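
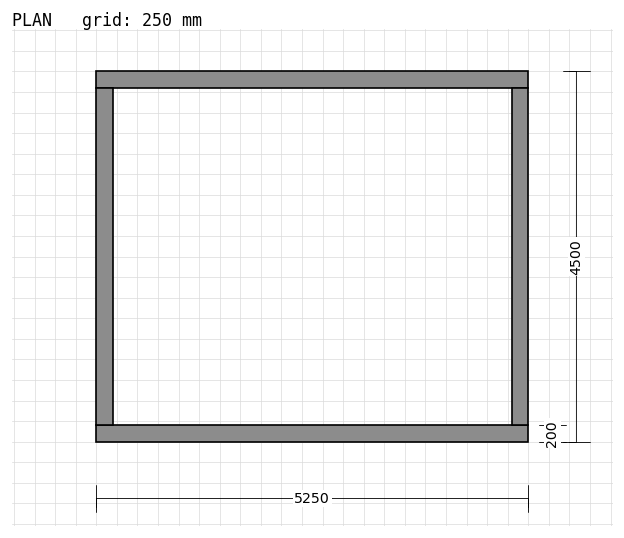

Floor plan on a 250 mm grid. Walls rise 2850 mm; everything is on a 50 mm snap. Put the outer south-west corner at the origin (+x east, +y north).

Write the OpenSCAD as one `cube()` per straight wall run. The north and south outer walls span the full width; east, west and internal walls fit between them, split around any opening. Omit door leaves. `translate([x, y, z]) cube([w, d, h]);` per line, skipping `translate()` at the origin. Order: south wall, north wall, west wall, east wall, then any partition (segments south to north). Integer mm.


cube([5250, 200, 2850]);
translate([0, 4300, 0]) cube([5250, 200, 2850]);
translate([0, 200, 0]) cube([200, 4100, 2850]);
translate([5050, 200, 0]) cube([200, 4100, 2850]);


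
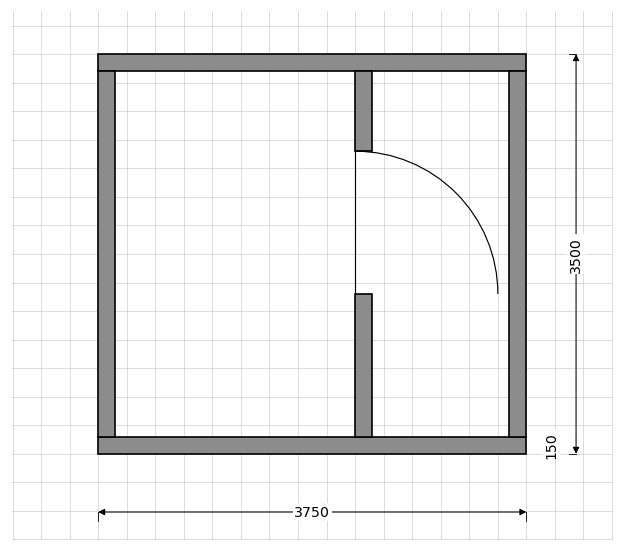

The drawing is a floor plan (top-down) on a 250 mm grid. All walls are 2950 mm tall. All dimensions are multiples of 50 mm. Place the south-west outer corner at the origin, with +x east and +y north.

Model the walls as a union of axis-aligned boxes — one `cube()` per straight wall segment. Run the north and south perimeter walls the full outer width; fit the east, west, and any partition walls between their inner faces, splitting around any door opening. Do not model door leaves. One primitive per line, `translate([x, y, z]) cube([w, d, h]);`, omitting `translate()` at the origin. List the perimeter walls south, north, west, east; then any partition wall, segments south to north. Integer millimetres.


cube([3750, 150, 2950]);
translate([0, 3350, 0]) cube([3750, 150, 2950]);
translate([0, 150, 0]) cube([150, 3200, 2950]);
translate([3600, 150, 0]) cube([150, 3200, 2950]);
translate([2250, 150, 0]) cube([150, 1250, 2950]);
translate([2250, 2650, 0]) cube([150, 700, 2950]);


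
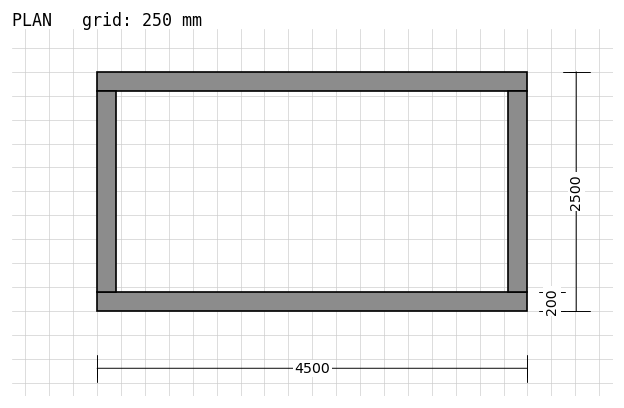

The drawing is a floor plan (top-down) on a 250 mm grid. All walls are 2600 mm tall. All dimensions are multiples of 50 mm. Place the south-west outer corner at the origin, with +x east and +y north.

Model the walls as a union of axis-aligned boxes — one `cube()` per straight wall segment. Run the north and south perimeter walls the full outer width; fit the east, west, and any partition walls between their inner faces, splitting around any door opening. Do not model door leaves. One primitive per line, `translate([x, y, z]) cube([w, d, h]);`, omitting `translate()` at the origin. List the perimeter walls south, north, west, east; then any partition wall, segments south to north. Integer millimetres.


cube([4500, 200, 2600]);
translate([0, 2300, 0]) cube([4500, 200, 2600]);
translate([0, 200, 0]) cube([200, 2100, 2600]);
translate([4300, 200, 0]) cube([200, 2100, 2600]);


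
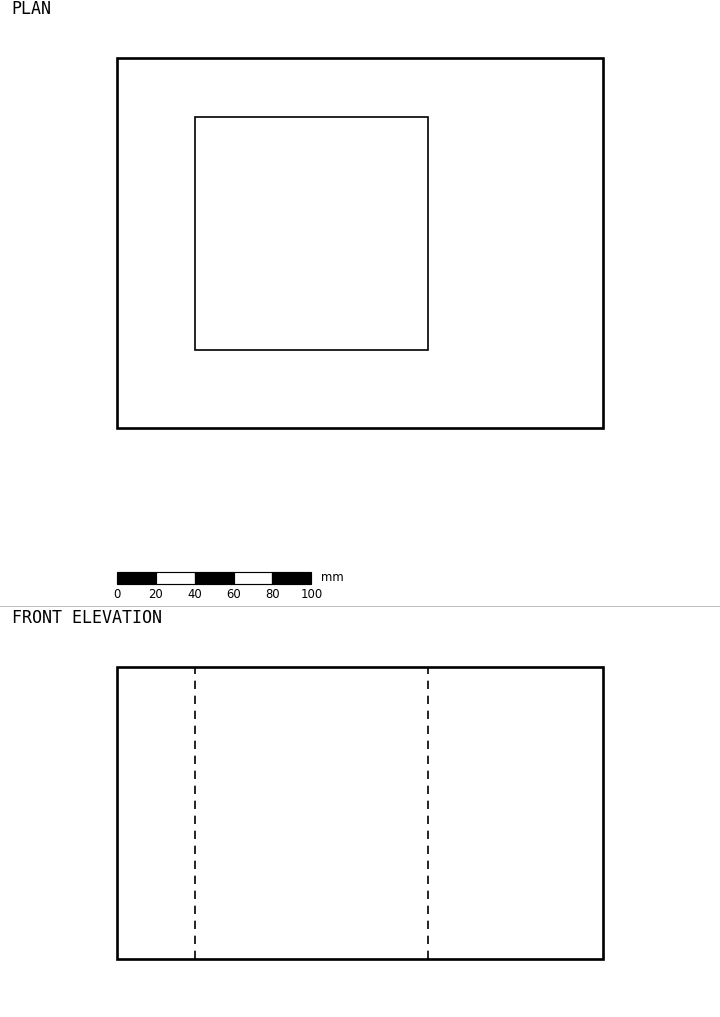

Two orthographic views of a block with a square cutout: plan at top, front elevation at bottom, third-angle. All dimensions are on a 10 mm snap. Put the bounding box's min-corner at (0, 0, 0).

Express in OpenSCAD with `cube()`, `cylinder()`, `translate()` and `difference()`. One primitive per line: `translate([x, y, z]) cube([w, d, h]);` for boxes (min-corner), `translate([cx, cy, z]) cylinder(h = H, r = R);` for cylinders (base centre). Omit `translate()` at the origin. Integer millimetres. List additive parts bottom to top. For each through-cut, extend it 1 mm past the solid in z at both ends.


difference() {
  cube([250, 190, 150]);
  translate([40, 40, -1]) cube([120, 120, 152]);
}


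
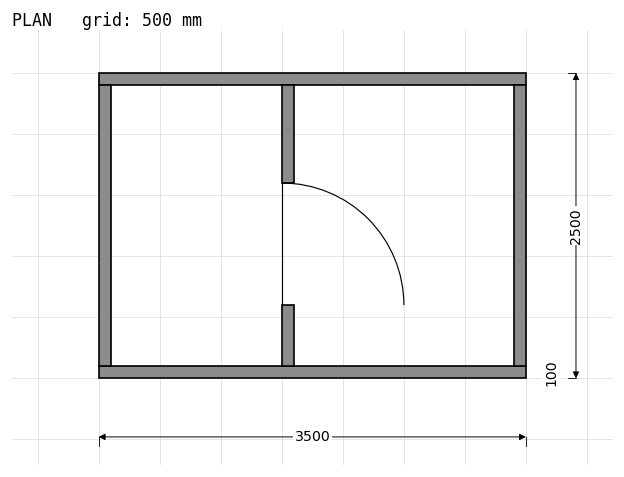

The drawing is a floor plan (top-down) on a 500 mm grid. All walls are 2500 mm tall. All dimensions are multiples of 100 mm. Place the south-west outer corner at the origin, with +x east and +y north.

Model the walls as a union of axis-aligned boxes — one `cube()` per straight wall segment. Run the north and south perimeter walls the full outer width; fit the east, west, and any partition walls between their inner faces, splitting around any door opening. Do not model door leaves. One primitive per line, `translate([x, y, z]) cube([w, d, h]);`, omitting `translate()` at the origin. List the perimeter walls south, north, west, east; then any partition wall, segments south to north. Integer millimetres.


cube([3500, 100, 2500]);
translate([0, 2400, 0]) cube([3500, 100, 2500]);
translate([0, 100, 0]) cube([100, 2300, 2500]);
translate([3400, 100, 0]) cube([100, 2300, 2500]);
translate([1500, 100, 0]) cube([100, 500, 2500]);
translate([1500, 1600, 0]) cube([100, 800, 2500]);


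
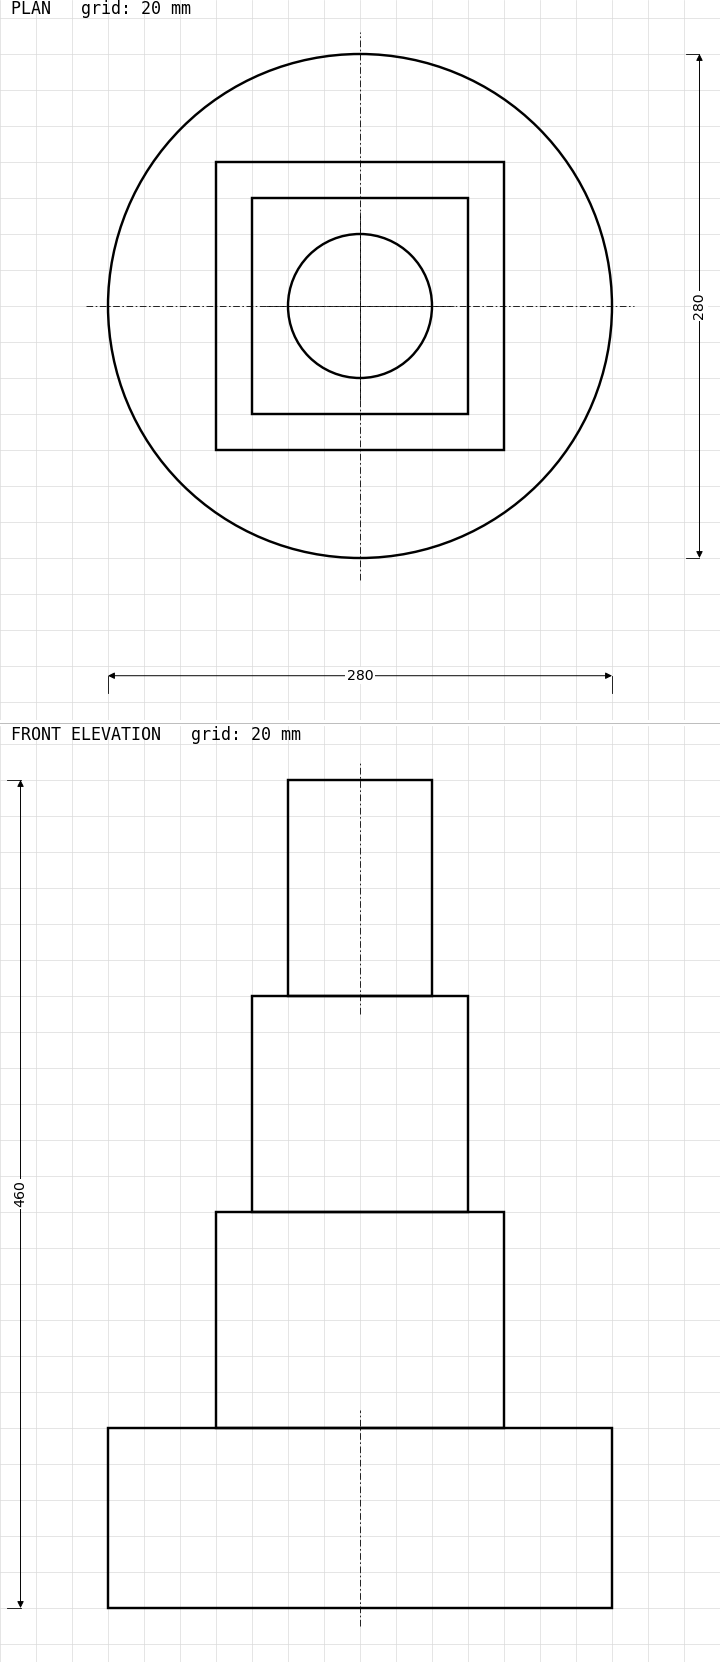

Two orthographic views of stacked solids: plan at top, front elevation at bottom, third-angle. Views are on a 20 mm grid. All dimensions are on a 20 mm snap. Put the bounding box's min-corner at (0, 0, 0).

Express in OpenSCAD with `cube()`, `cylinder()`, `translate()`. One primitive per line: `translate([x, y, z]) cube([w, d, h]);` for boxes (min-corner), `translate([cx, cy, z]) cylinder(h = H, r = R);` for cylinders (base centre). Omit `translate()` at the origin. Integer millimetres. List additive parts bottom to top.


translate([140, 140, 0]) cylinder(h = 100, r = 140);
translate([60, 60, 100]) cube([160, 160, 120]);
translate([80, 80, 220]) cube([120, 120, 120]);
translate([140, 140, 340]) cylinder(h = 120, r = 40);


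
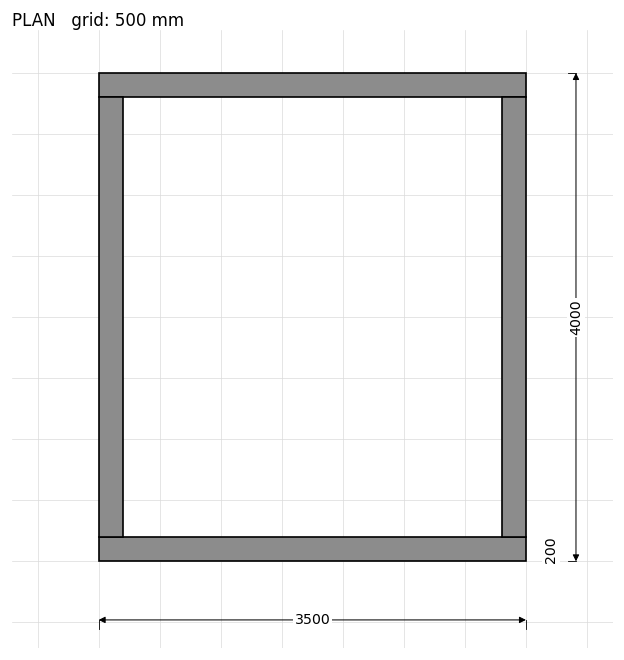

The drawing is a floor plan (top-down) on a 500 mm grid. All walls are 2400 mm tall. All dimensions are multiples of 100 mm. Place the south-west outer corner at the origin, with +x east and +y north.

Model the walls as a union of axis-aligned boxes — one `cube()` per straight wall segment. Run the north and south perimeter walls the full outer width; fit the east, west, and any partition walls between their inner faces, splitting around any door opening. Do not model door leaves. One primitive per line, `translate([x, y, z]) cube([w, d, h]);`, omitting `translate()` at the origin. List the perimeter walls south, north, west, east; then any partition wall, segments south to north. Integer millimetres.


cube([3500, 200, 2400]);
translate([0, 3800, 0]) cube([3500, 200, 2400]);
translate([0, 200, 0]) cube([200, 3600, 2400]);
translate([3300, 200, 0]) cube([200, 3600, 2400]);


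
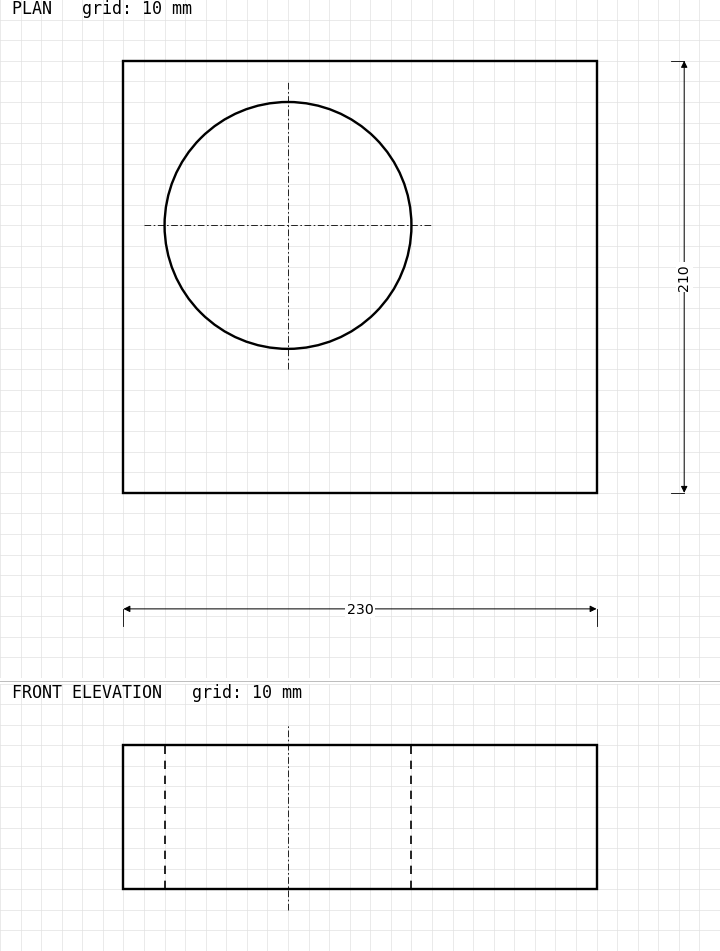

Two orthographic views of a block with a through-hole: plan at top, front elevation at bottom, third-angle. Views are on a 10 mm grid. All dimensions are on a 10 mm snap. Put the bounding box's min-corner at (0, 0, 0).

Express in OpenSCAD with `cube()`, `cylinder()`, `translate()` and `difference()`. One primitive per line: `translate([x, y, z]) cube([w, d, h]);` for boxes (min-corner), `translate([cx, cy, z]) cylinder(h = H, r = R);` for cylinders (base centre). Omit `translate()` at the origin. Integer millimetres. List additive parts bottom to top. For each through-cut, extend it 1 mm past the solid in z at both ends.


difference() {
  cube([230, 210, 70]);
  translate([80, 130, -1]) cylinder(h = 72, r = 60);
}


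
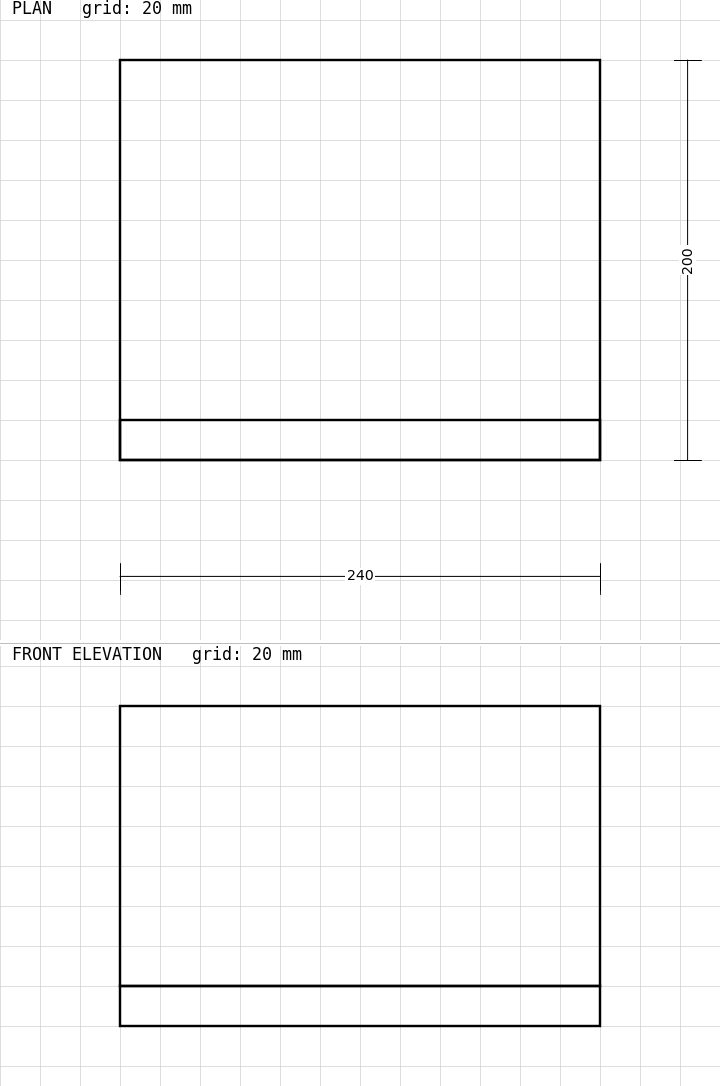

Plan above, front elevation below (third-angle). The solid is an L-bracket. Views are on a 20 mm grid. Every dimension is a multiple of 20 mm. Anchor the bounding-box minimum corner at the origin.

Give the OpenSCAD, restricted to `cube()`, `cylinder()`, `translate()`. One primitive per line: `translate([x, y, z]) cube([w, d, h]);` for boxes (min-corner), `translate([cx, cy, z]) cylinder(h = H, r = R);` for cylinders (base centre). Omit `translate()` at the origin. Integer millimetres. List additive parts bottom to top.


cube([240, 200, 20]);
translate([0, 0, 20]) cube([240, 20, 140]);


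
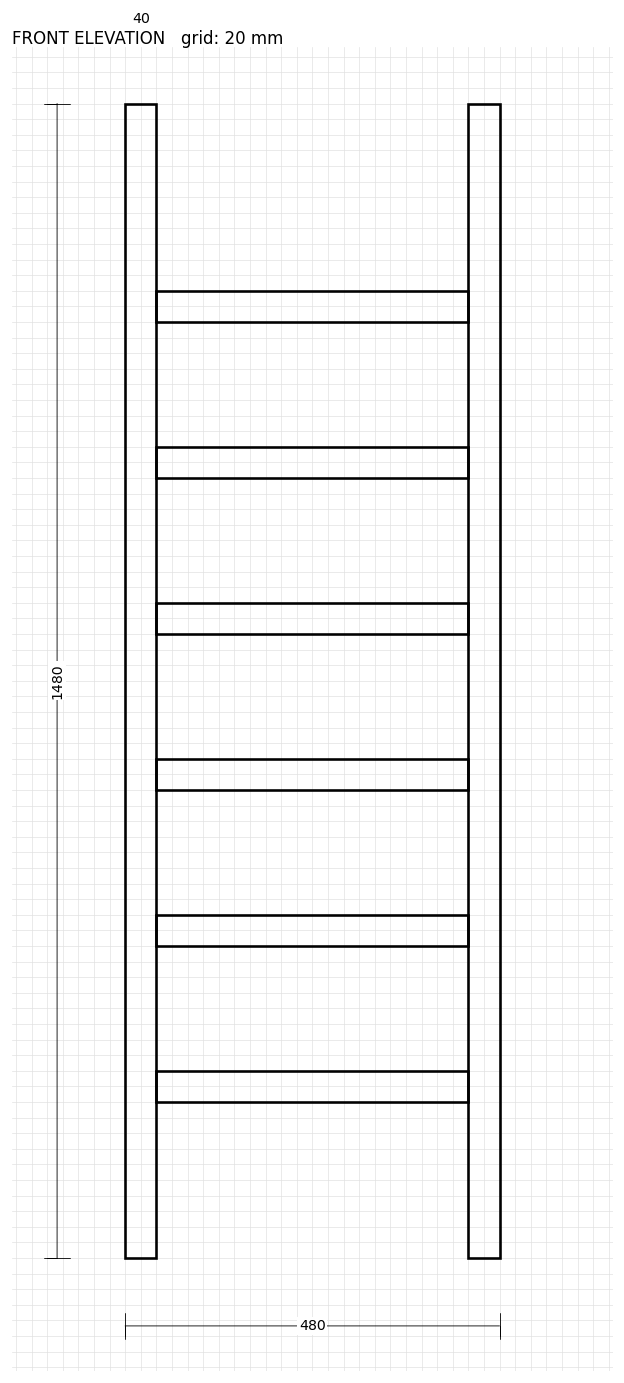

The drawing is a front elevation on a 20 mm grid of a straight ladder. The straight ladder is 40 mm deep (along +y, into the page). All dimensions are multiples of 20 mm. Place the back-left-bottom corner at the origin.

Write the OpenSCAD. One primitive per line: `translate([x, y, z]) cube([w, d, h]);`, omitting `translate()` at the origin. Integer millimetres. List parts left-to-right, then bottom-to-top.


cube([40, 40, 1480]);
translate([40, 0, 200]) cube([400, 40, 40]);
translate([40, 0, 400]) cube([400, 40, 40]);
translate([40, 0, 600]) cube([400, 40, 40]);
translate([40, 0, 800]) cube([400, 40, 40]);
translate([40, 0, 1000]) cube([400, 40, 40]);
translate([40, 0, 1200]) cube([400, 40, 40]);
translate([440, 0, 0]) cube([40, 40, 1480]);


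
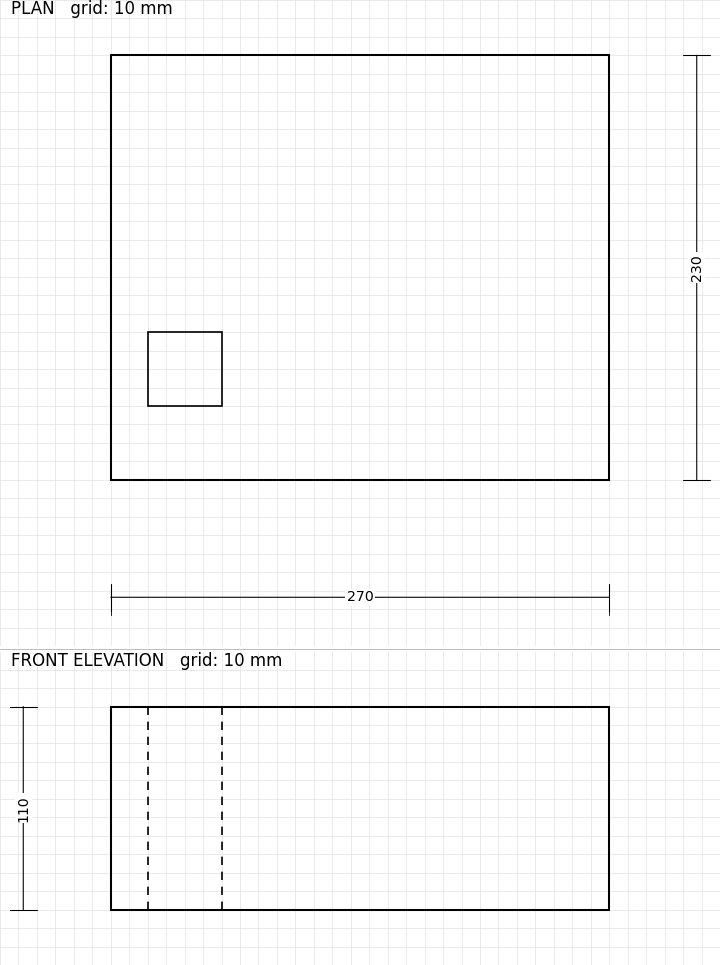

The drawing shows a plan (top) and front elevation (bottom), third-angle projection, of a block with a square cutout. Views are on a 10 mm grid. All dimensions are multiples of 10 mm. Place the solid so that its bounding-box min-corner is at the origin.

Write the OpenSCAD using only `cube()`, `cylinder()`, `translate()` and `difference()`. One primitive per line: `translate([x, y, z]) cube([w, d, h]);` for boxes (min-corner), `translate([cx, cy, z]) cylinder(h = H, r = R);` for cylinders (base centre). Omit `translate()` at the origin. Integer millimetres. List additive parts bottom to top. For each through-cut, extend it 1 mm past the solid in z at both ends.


difference() {
  cube([270, 230, 110]);
  translate([20, 40, -1]) cube([40, 40, 112]);
}


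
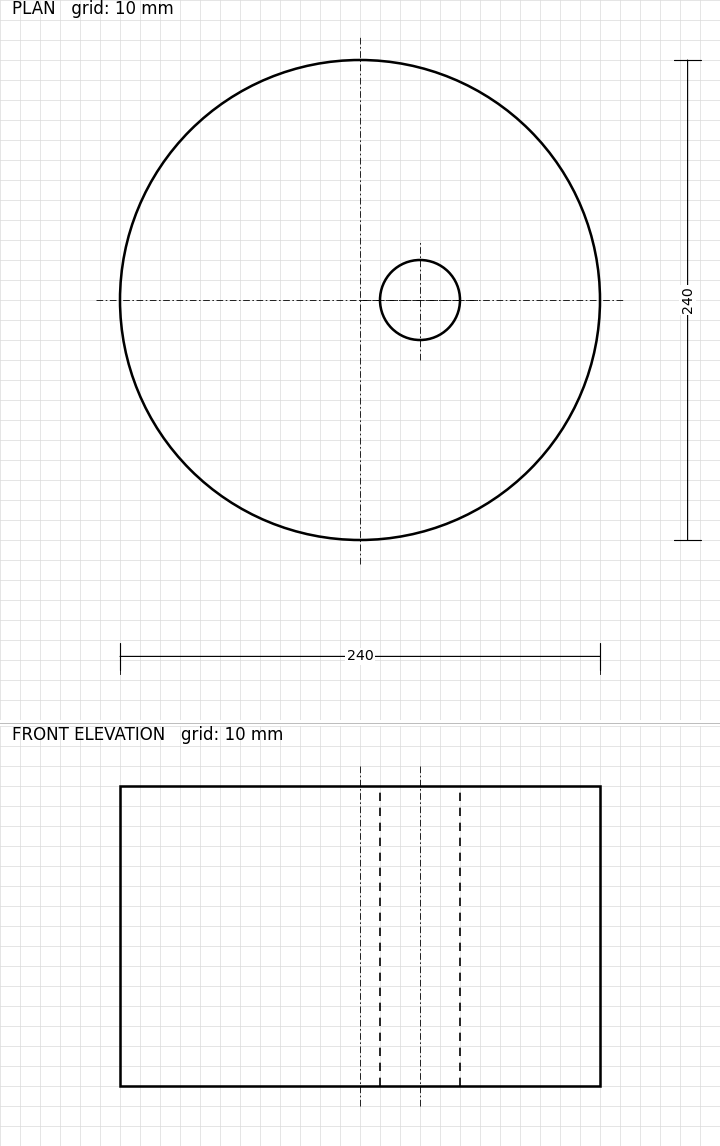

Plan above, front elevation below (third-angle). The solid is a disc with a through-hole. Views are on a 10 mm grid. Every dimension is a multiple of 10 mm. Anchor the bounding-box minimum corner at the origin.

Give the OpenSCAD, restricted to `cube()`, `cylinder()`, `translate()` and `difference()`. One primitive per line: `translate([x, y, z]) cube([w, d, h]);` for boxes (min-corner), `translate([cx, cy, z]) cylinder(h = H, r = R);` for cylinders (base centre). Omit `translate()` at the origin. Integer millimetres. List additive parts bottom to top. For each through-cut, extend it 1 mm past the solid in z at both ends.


difference() {
  translate([120, 120, 0]) cylinder(h = 150, r = 120);
  translate([150, 120, -1]) cylinder(h = 152, r = 20);
}


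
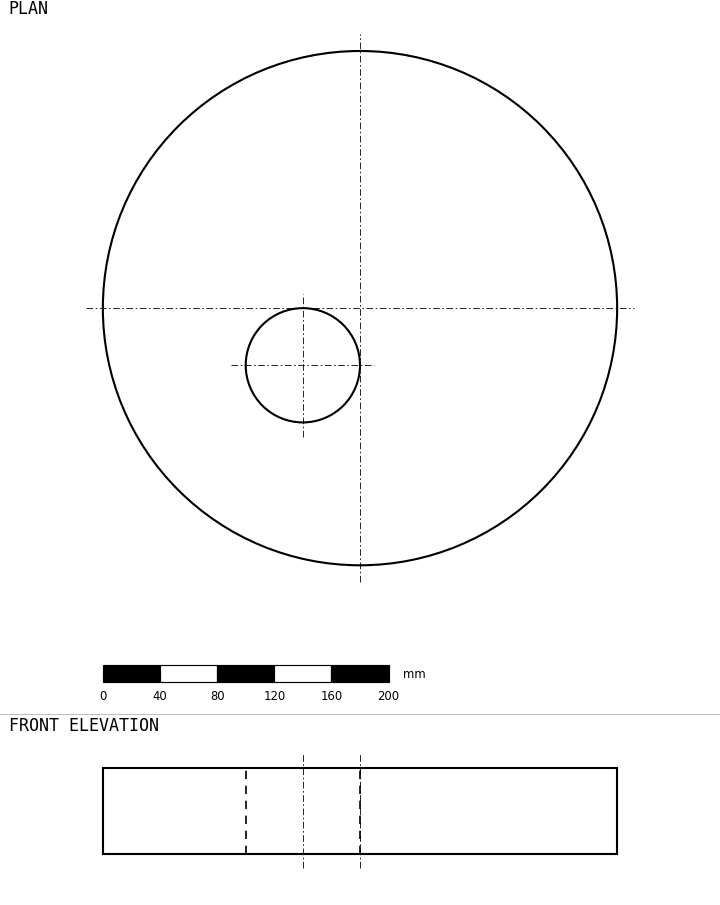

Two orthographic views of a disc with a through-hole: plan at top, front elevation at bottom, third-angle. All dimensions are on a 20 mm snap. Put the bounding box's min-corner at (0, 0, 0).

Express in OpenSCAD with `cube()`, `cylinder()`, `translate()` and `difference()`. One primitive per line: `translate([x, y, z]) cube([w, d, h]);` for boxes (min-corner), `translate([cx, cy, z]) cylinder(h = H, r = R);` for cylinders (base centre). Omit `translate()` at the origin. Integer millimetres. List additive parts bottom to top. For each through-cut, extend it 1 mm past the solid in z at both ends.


difference() {
  translate([180, 180, 0]) cylinder(h = 60, r = 180);
  translate([140, 140, -1]) cylinder(h = 62, r = 40);
}


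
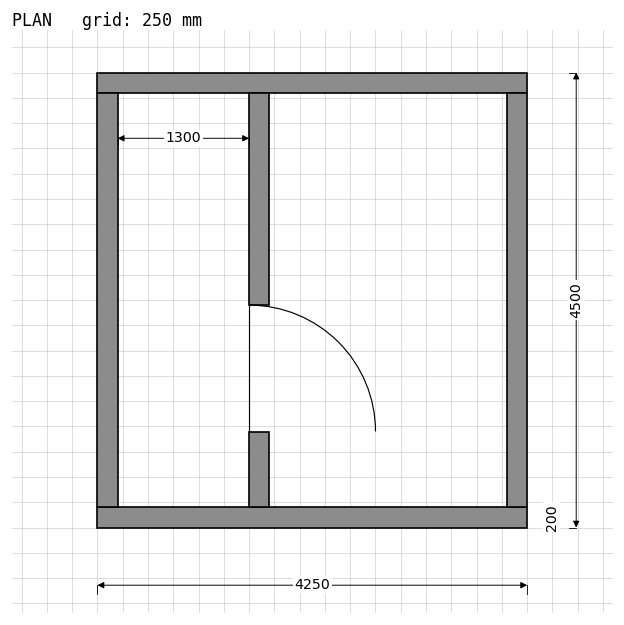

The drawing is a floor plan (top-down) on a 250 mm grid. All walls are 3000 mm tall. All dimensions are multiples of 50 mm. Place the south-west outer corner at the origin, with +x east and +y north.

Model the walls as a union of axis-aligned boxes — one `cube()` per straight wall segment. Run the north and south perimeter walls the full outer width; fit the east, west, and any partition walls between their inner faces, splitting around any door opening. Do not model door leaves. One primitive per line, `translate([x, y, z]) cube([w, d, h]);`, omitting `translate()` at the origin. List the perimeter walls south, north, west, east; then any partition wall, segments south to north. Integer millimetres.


cube([4250, 200, 3000]);
translate([0, 4300, 0]) cube([4250, 200, 3000]);
translate([0, 200, 0]) cube([200, 4100, 3000]);
translate([4050, 200, 0]) cube([200, 4100, 3000]);
translate([1500, 200, 0]) cube([200, 750, 3000]);
translate([1500, 2200, 0]) cube([200, 2100, 3000]);


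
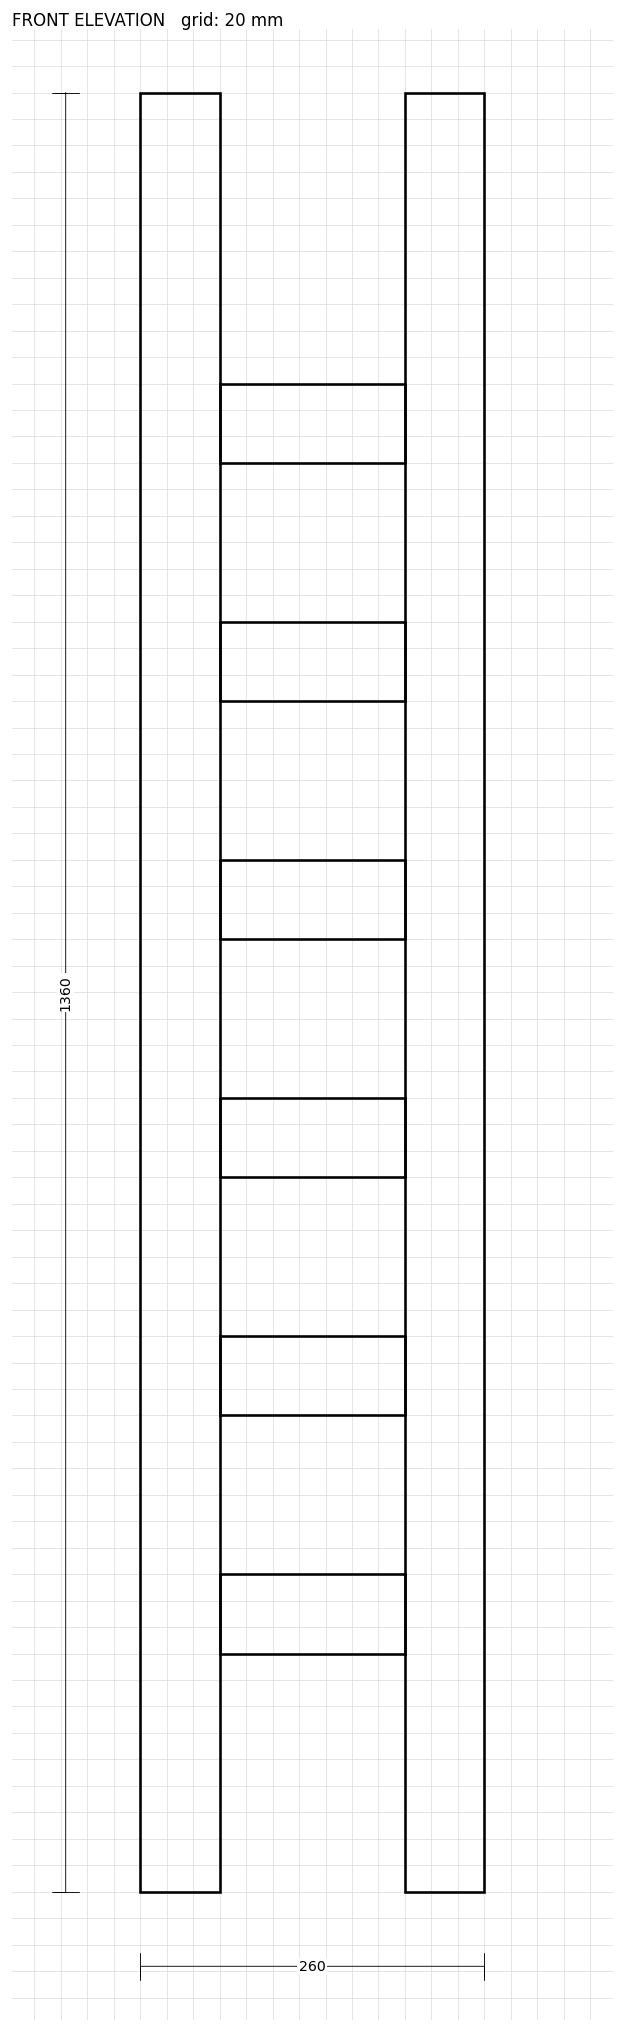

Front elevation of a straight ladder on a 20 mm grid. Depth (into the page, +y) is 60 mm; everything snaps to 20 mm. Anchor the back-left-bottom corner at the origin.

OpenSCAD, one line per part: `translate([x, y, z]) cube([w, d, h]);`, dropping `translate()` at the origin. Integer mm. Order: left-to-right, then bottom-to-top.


cube([60, 60, 1360]);
translate([60, 0, 180]) cube([140, 60, 60]);
translate([60, 0, 360]) cube([140, 60, 60]);
translate([60, 0, 540]) cube([140, 60, 60]);
translate([60, 0, 720]) cube([140, 60, 60]);
translate([60, 0, 900]) cube([140, 60, 60]);
translate([60, 0, 1080]) cube([140, 60, 60]);
translate([200, 0, 0]) cube([60, 60, 1360]);


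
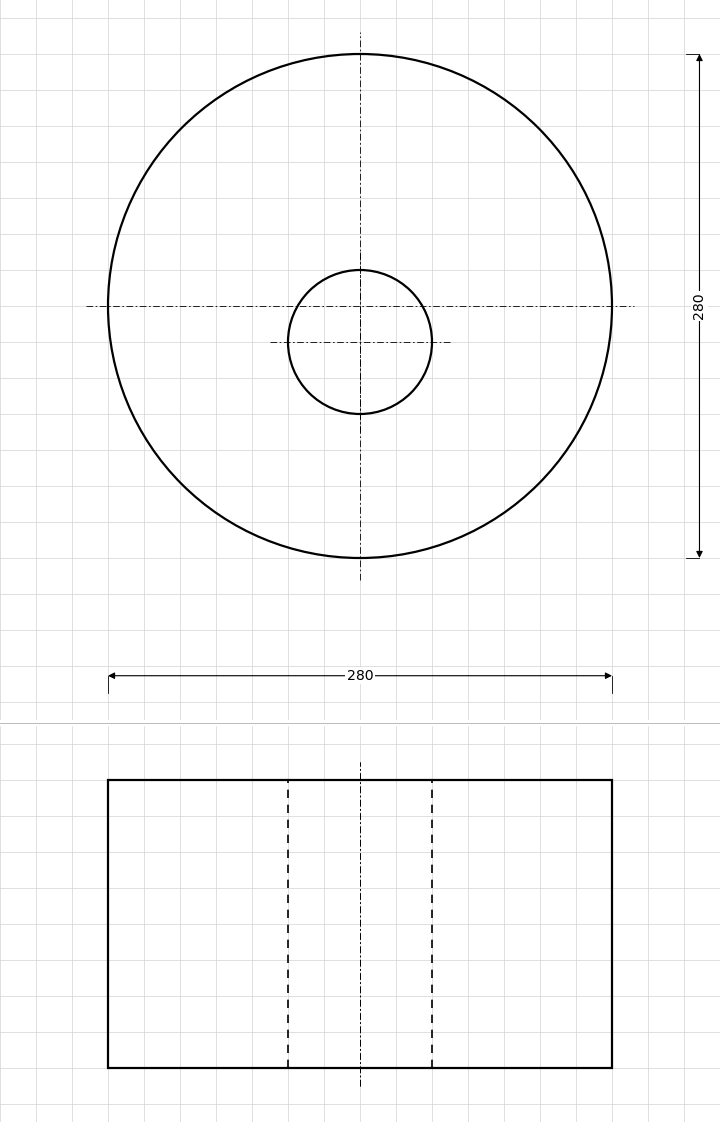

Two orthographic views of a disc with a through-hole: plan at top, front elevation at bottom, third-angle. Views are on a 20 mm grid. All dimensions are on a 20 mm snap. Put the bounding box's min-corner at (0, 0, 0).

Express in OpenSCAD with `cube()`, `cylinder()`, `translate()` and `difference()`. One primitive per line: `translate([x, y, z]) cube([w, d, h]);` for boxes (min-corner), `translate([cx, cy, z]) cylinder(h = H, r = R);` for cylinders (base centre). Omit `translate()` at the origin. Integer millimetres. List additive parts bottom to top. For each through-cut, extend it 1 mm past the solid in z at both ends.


difference() {
  translate([140, 140, 0]) cylinder(h = 160, r = 140);
  translate([140, 120, -1]) cylinder(h = 162, r = 40);
}


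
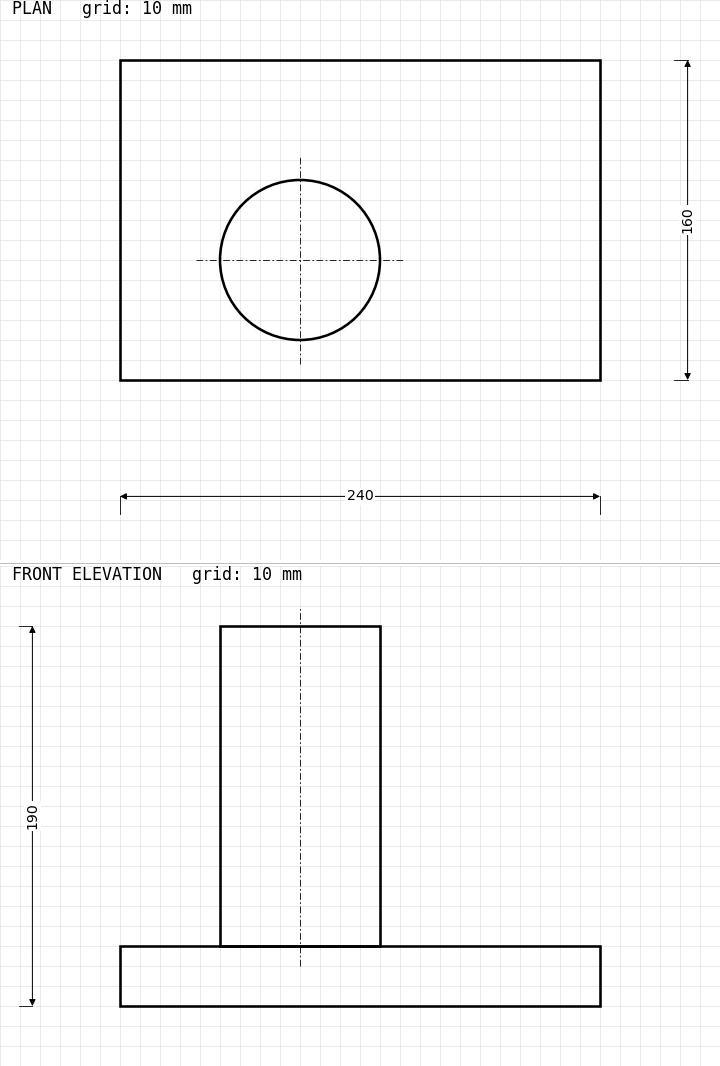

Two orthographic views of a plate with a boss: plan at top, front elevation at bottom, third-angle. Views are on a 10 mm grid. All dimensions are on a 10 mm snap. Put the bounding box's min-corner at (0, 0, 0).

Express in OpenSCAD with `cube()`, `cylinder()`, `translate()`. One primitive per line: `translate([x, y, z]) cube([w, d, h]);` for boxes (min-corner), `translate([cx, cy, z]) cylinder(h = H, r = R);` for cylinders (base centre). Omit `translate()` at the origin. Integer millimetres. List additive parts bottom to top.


cube([240, 160, 30]);
translate([90, 60, 30]) cylinder(h = 160, r = 40);


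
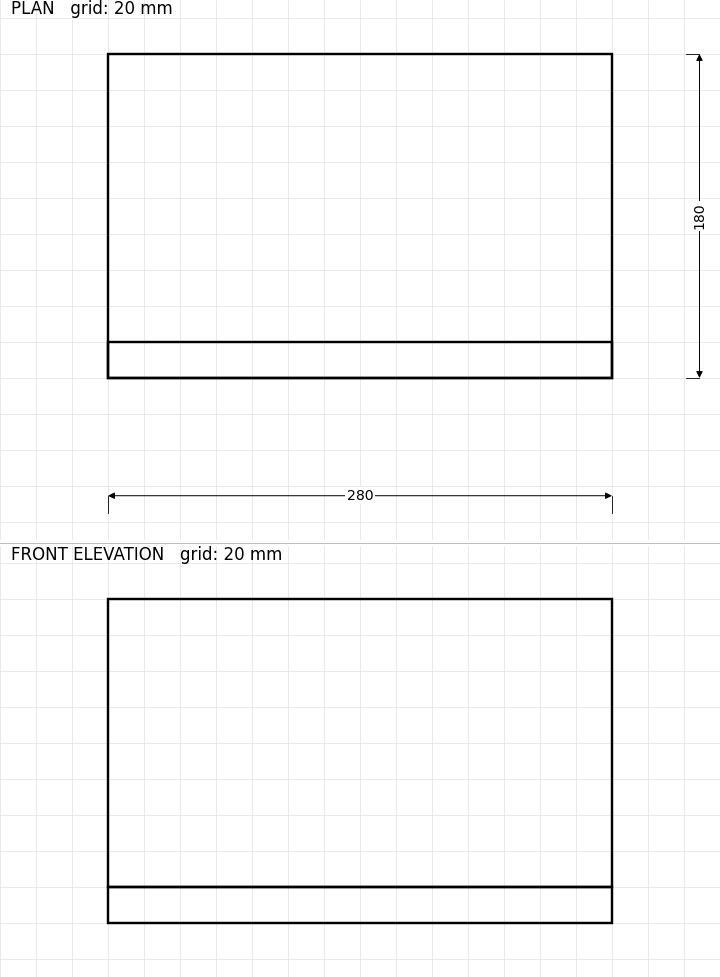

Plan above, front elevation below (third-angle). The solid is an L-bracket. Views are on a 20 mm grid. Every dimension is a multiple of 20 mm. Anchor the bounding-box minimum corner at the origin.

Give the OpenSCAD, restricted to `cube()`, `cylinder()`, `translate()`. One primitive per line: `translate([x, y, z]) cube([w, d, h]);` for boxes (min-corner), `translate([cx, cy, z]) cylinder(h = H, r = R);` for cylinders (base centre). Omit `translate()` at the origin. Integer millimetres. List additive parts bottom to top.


cube([280, 180, 20]);
translate([0, 0, 20]) cube([280, 20, 160]);


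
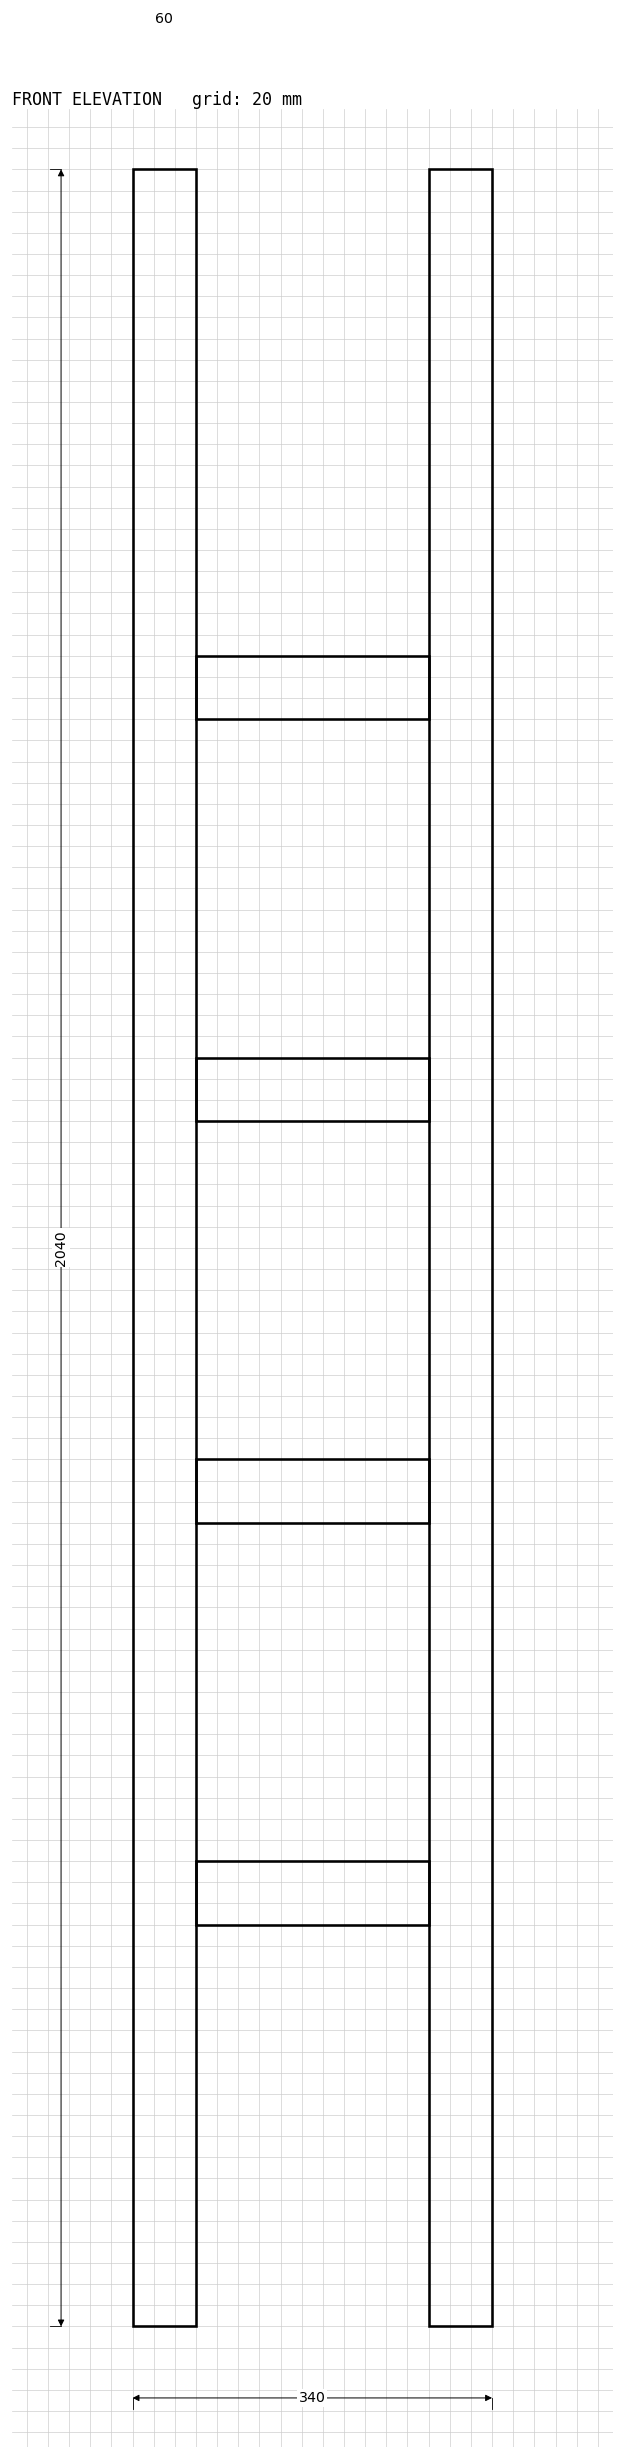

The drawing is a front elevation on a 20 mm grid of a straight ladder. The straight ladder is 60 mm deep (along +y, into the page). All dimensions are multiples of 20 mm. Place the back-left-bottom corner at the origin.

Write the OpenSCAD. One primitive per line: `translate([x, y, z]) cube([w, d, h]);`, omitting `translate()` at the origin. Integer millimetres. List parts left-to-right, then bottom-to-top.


cube([60, 60, 2040]);
translate([60, 0, 380]) cube([220, 60, 60]);
translate([60, 0, 760]) cube([220, 60, 60]);
translate([60, 0, 1140]) cube([220, 60, 60]);
translate([60, 0, 1520]) cube([220, 60, 60]);
translate([280, 0, 0]) cube([60, 60, 2040]);


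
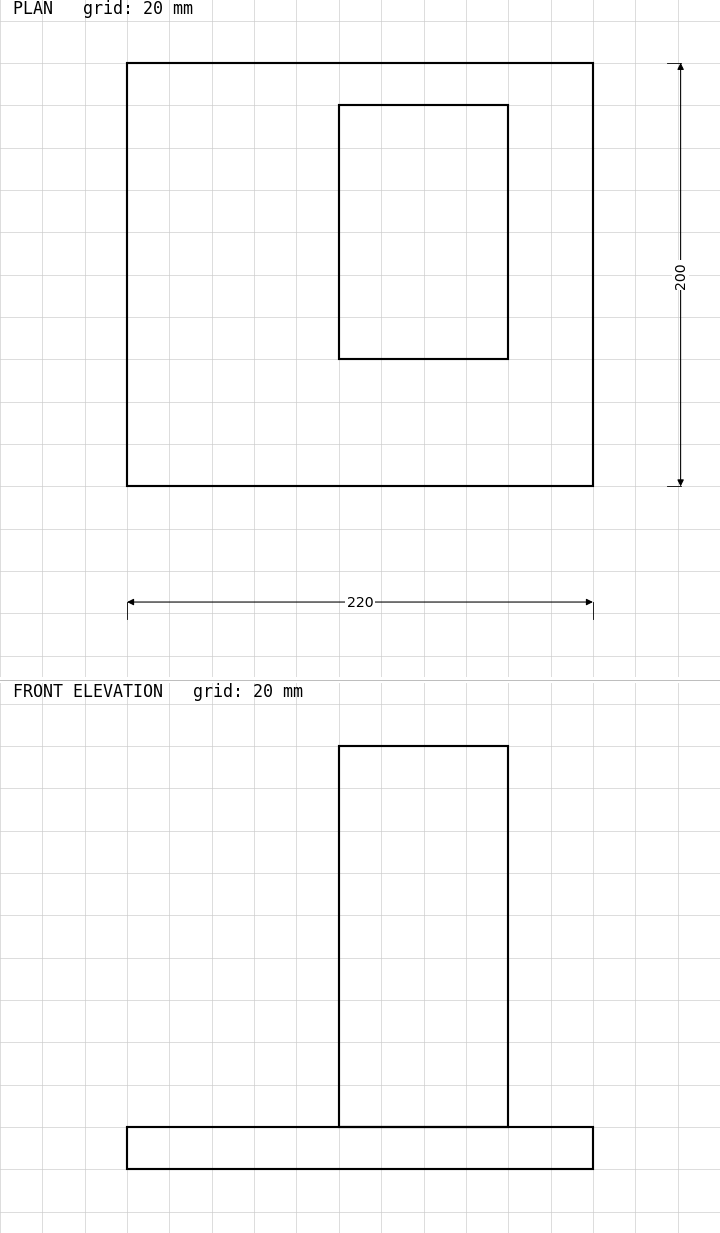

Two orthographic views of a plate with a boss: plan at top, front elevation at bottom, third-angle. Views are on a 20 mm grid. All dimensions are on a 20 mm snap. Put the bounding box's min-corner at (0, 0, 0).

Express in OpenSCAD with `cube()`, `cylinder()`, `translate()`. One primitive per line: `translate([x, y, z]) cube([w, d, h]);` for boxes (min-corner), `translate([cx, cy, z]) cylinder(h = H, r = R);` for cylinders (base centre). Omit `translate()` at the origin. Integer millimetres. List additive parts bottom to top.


cube([220, 200, 20]);
translate([100, 60, 20]) cube([80, 120, 180]);


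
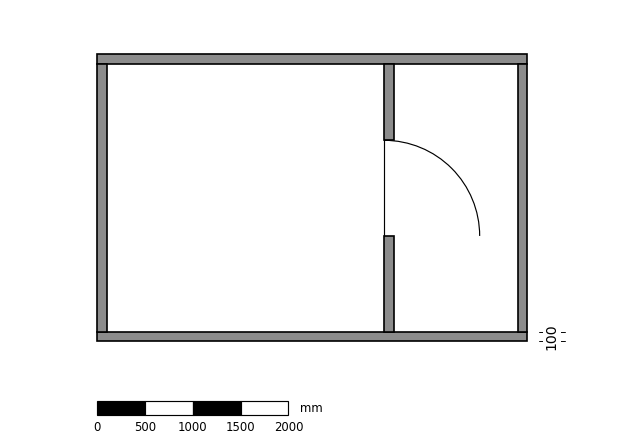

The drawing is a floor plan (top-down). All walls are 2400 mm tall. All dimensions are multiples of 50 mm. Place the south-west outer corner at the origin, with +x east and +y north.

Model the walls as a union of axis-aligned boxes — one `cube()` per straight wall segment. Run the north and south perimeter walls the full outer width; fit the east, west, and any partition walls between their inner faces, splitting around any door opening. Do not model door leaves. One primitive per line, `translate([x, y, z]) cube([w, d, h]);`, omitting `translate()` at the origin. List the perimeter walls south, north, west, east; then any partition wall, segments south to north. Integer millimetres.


cube([4500, 100, 2400]);
translate([0, 2900, 0]) cube([4500, 100, 2400]);
translate([0, 100, 0]) cube([100, 2800, 2400]);
translate([4400, 100, 0]) cube([100, 2800, 2400]);
translate([3000, 100, 0]) cube([100, 1000, 2400]);
translate([3000, 2100, 0]) cube([100, 800, 2400]);


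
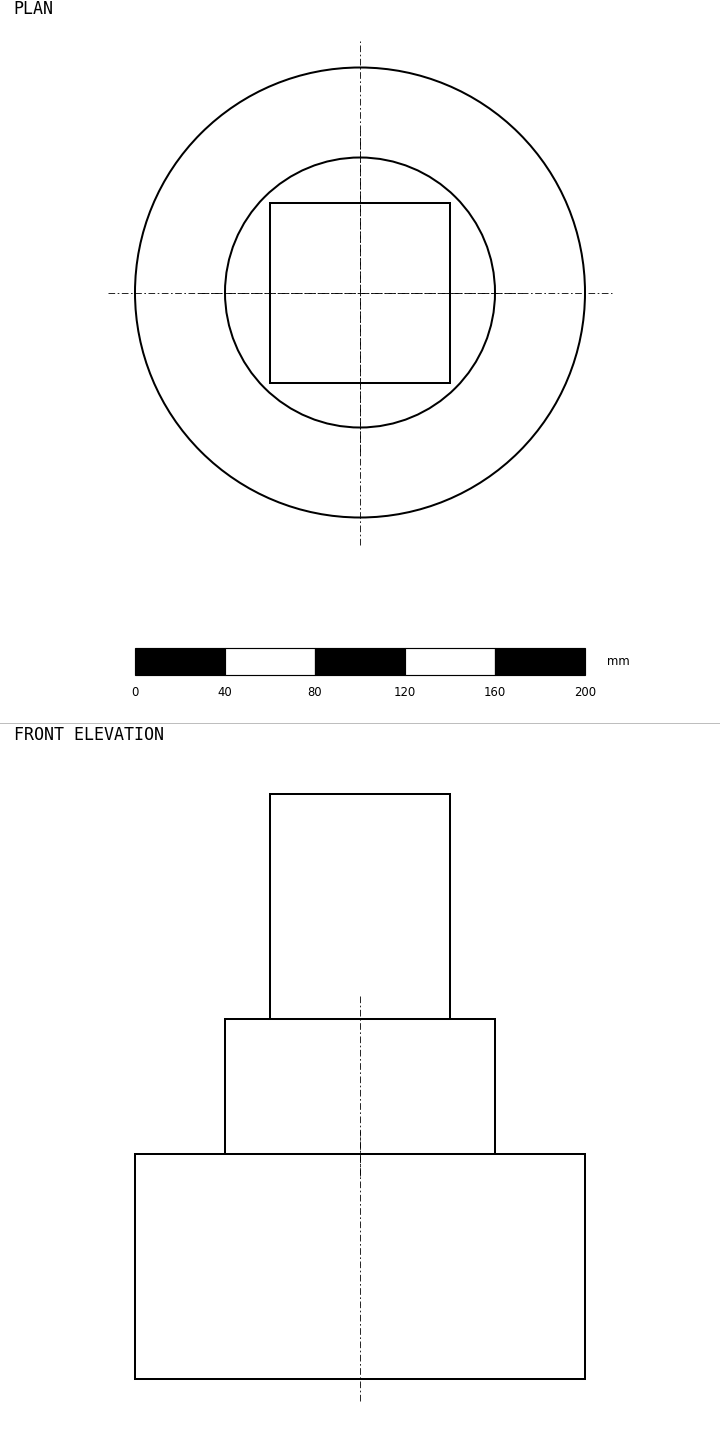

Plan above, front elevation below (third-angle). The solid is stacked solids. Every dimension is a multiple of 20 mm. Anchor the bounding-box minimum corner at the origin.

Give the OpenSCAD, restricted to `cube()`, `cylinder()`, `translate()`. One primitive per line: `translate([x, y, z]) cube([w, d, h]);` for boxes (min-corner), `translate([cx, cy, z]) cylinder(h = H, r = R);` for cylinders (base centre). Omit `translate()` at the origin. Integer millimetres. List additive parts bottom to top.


translate([100, 100, 0]) cylinder(h = 100, r = 100);
translate([100, 100, 100]) cylinder(h = 60, r = 60);
translate([60, 60, 160]) cube([80, 80, 100]);


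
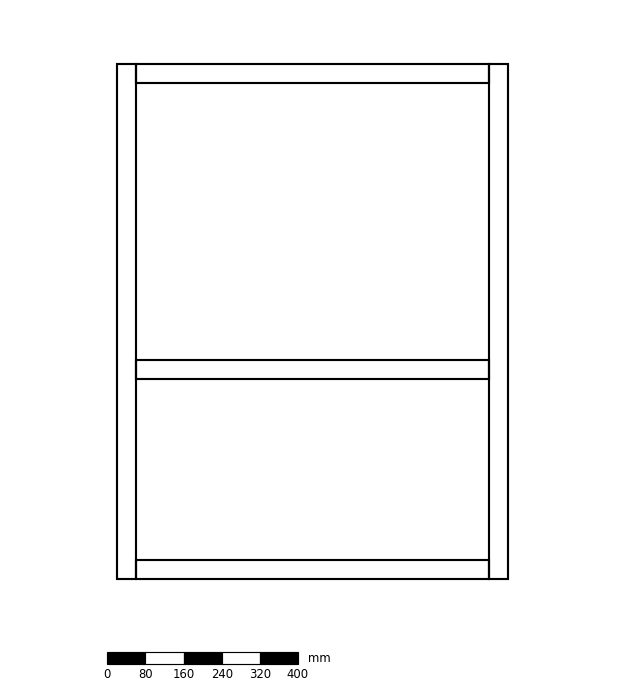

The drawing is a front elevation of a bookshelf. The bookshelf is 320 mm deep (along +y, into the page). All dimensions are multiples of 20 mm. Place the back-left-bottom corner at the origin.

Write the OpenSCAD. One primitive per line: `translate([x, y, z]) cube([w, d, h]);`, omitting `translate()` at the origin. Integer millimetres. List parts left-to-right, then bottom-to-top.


cube([40, 320, 1080]);
translate([40, 0, 0]) cube([740, 320, 40]);
translate([40, 0, 420]) cube([740, 320, 40]);
translate([40, 0, 1040]) cube([740, 320, 40]);
translate([780, 0, 0]) cube([40, 320, 1080]);


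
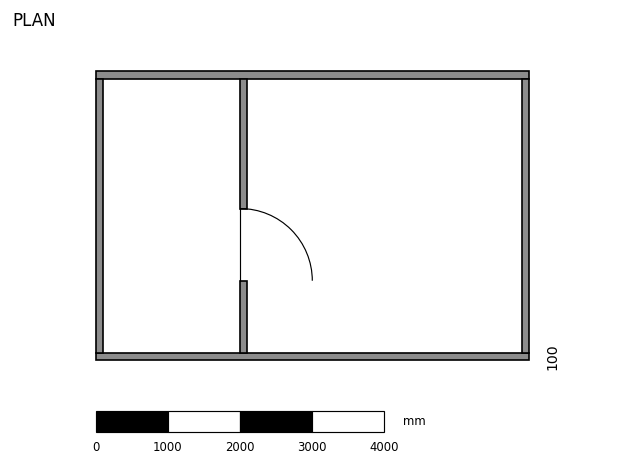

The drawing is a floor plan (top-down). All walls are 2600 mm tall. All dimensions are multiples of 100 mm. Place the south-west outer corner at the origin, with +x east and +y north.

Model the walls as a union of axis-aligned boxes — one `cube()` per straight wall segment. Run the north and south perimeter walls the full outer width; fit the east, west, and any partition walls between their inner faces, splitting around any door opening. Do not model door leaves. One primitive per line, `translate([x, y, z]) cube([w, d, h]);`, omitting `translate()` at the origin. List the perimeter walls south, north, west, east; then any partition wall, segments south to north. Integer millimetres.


cube([6000, 100, 2600]);
translate([0, 3900, 0]) cube([6000, 100, 2600]);
translate([0, 100, 0]) cube([100, 3800, 2600]);
translate([5900, 100, 0]) cube([100, 3800, 2600]);
translate([2000, 100, 0]) cube([100, 1000, 2600]);
translate([2000, 2100, 0]) cube([100, 1800, 2600]);


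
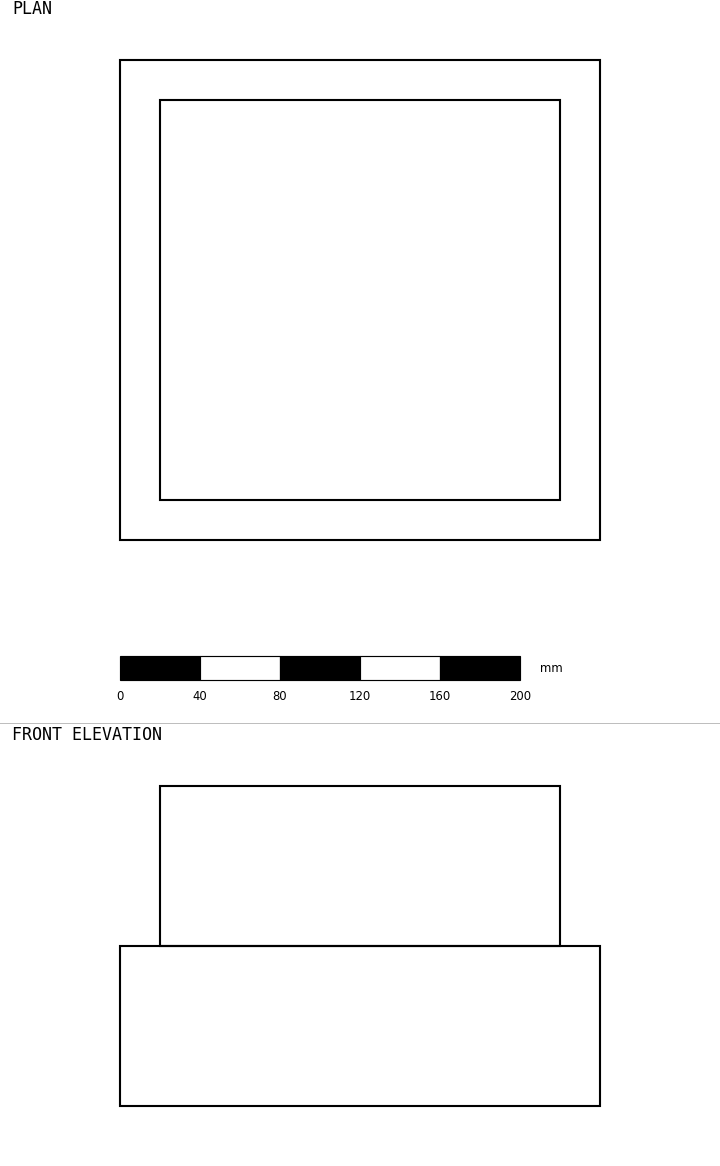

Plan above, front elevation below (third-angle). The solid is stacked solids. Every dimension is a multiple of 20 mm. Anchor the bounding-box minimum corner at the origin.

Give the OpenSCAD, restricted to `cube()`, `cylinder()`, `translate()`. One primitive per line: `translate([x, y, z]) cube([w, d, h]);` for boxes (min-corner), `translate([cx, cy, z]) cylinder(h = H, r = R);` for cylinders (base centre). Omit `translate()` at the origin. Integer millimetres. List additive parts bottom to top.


cube([240, 240, 80]);
translate([20, 20, 80]) cube([200, 200, 80]);


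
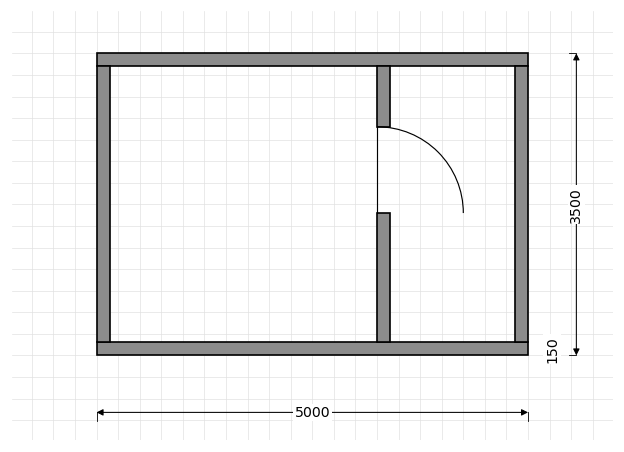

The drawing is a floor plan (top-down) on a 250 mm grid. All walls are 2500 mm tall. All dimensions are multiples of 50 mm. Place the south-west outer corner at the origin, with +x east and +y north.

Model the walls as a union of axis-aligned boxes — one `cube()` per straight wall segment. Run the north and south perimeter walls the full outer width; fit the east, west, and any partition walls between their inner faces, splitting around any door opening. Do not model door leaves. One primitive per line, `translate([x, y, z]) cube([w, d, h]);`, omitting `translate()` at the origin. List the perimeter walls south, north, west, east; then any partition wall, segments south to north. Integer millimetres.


cube([5000, 150, 2500]);
translate([0, 3350, 0]) cube([5000, 150, 2500]);
translate([0, 150, 0]) cube([150, 3200, 2500]);
translate([4850, 150, 0]) cube([150, 3200, 2500]);
translate([3250, 150, 0]) cube([150, 1500, 2500]);
translate([3250, 2650, 0]) cube([150, 700, 2500]);


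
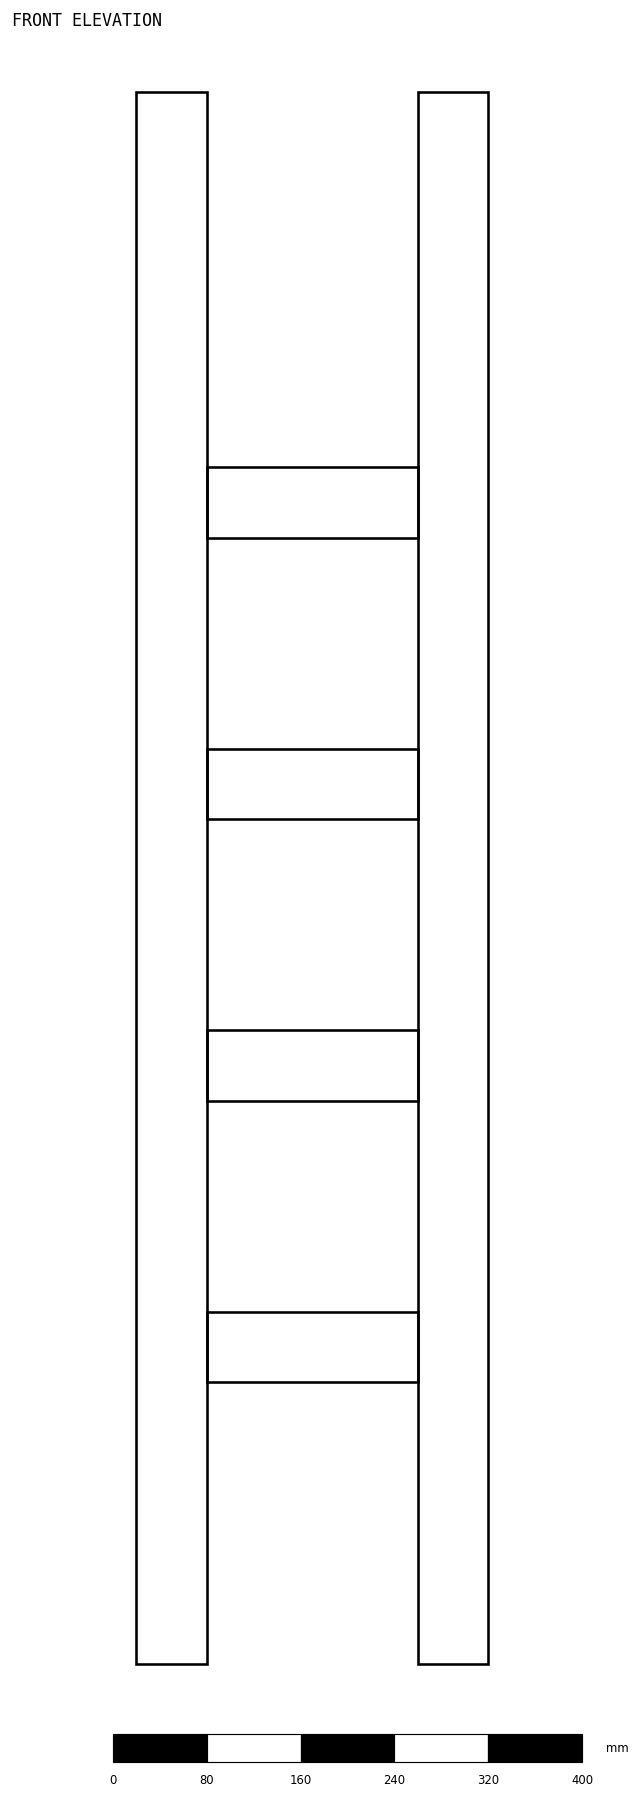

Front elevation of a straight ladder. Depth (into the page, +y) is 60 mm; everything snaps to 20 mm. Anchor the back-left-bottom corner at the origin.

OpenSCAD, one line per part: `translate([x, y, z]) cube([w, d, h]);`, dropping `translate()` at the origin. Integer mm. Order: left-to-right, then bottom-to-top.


cube([60, 60, 1340]);
translate([60, 0, 240]) cube([180, 60, 60]);
translate([60, 0, 480]) cube([180, 60, 60]);
translate([60, 0, 720]) cube([180, 60, 60]);
translate([60, 0, 960]) cube([180, 60, 60]);
translate([240, 0, 0]) cube([60, 60, 1340]);


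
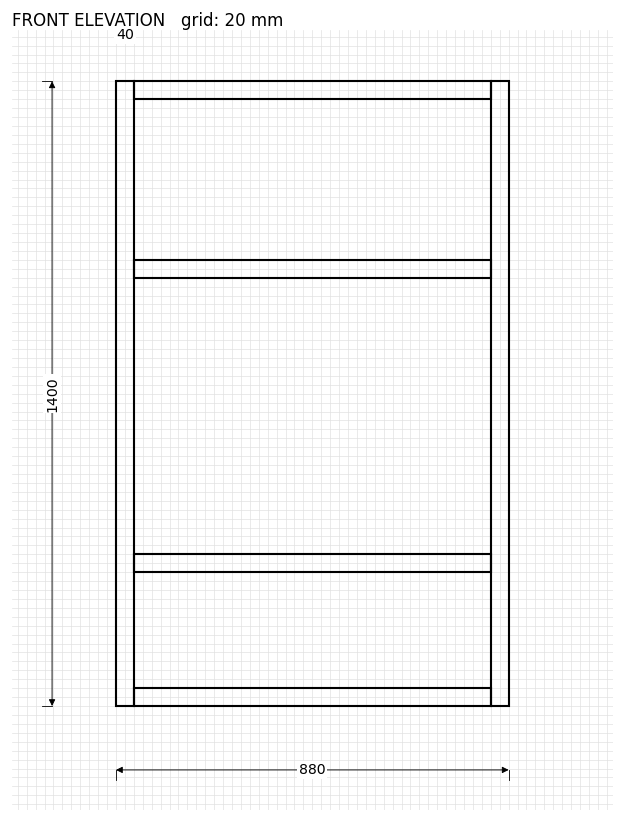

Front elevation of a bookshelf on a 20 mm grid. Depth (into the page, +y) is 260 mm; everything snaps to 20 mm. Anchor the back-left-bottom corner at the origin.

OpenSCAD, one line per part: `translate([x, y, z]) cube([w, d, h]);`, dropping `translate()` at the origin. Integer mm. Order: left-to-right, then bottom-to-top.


cube([40, 260, 1400]);
translate([40, 0, 0]) cube([800, 260, 40]);
translate([40, 0, 300]) cube([800, 260, 40]);
translate([40, 0, 960]) cube([800, 260, 40]);
translate([40, 0, 1360]) cube([800, 260, 40]);
translate([840, 0, 0]) cube([40, 260, 1400]);


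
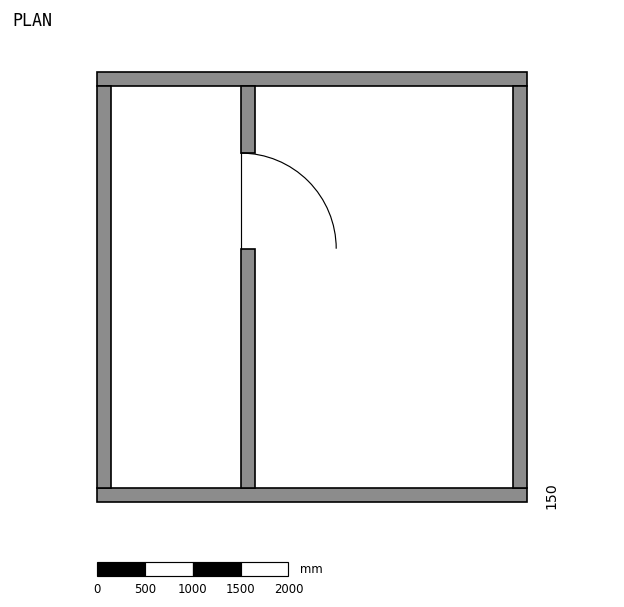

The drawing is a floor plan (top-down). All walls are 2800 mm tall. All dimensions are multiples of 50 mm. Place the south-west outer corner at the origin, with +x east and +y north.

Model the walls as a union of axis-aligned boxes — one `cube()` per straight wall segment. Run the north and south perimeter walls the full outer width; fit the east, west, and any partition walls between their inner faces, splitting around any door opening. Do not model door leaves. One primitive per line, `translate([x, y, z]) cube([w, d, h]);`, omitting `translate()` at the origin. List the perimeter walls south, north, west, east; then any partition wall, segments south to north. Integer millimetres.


cube([4500, 150, 2800]);
translate([0, 4350, 0]) cube([4500, 150, 2800]);
translate([0, 150, 0]) cube([150, 4200, 2800]);
translate([4350, 150, 0]) cube([150, 4200, 2800]);
translate([1500, 150, 0]) cube([150, 2500, 2800]);
translate([1500, 3650, 0]) cube([150, 700, 2800]);


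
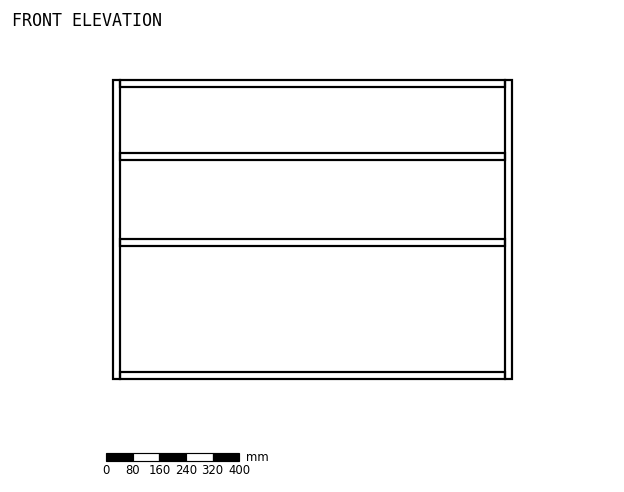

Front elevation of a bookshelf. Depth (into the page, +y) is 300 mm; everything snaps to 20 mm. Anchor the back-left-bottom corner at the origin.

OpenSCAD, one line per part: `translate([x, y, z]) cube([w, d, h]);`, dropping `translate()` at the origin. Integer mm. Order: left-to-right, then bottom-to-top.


cube([20, 300, 900]);
translate([20, 0, 0]) cube([1160, 300, 20]);
translate([20, 0, 400]) cube([1160, 300, 20]);
translate([20, 0, 660]) cube([1160, 300, 20]);
translate([20, 0, 880]) cube([1160, 300, 20]);
translate([1180, 0, 0]) cube([20, 300, 900]);


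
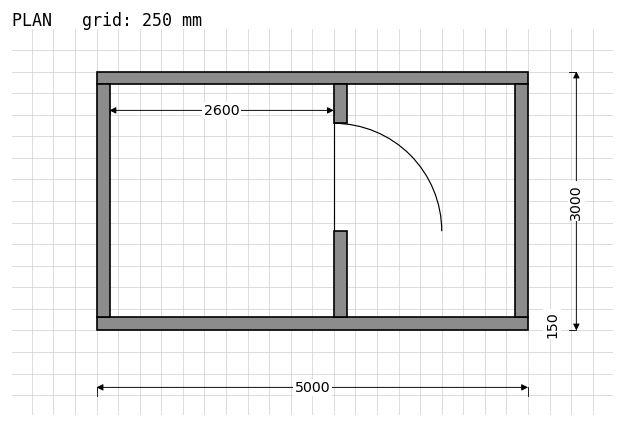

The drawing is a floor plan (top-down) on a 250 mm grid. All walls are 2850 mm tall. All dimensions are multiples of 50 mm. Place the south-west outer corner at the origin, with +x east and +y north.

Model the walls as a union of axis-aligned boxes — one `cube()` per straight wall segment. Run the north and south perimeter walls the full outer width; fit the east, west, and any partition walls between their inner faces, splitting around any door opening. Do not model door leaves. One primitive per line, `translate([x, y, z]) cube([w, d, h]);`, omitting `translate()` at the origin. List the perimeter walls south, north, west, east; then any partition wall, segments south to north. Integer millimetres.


cube([5000, 150, 2850]);
translate([0, 2850, 0]) cube([5000, 150, 2850]);
translate([0, 150, 0]) cube([150, 2700, 2850]);
translate([4850, 150, 0]) cube([150, 2700, 2850]);
translate([2750, 150, 0]) cube([150, 1000, 2850]);
translate([2750, 2400, 0]) cube([150, 450, 2850]);


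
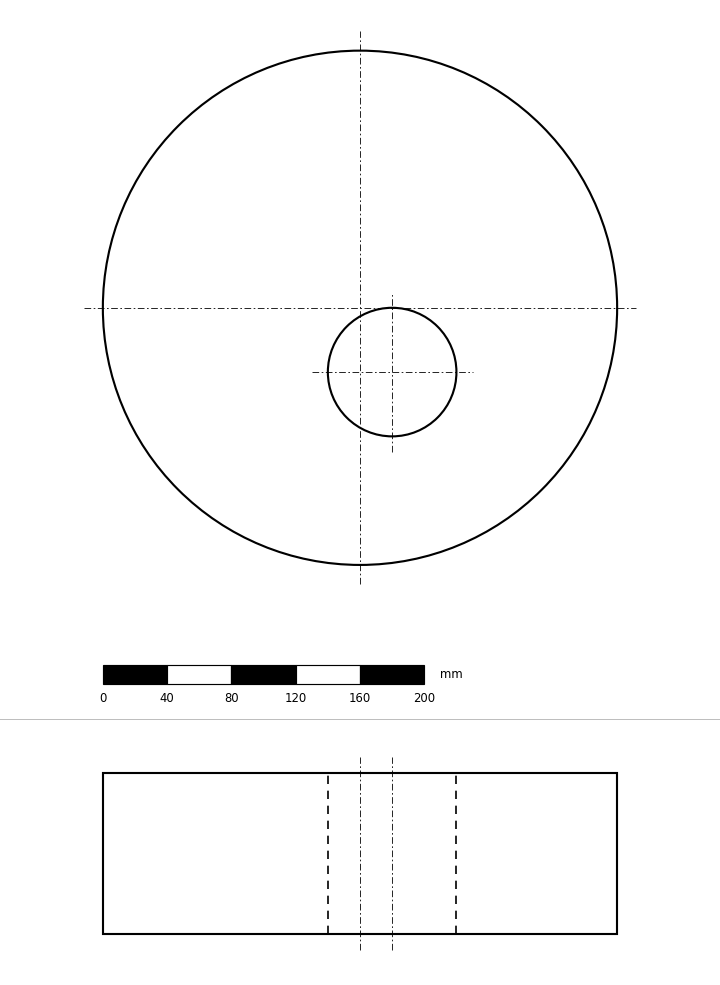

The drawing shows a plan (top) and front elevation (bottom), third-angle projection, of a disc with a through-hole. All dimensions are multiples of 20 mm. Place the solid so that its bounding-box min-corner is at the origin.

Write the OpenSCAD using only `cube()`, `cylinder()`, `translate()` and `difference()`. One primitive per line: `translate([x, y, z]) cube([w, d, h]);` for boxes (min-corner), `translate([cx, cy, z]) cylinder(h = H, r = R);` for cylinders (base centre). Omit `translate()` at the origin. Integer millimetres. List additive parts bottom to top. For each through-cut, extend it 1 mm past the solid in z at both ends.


difference() {
  translate([160, 160, 0]) cylinder(h = 100, r = 160);
  translate([180, 120, -1]) cylinder(h = 102, r = 40);
}


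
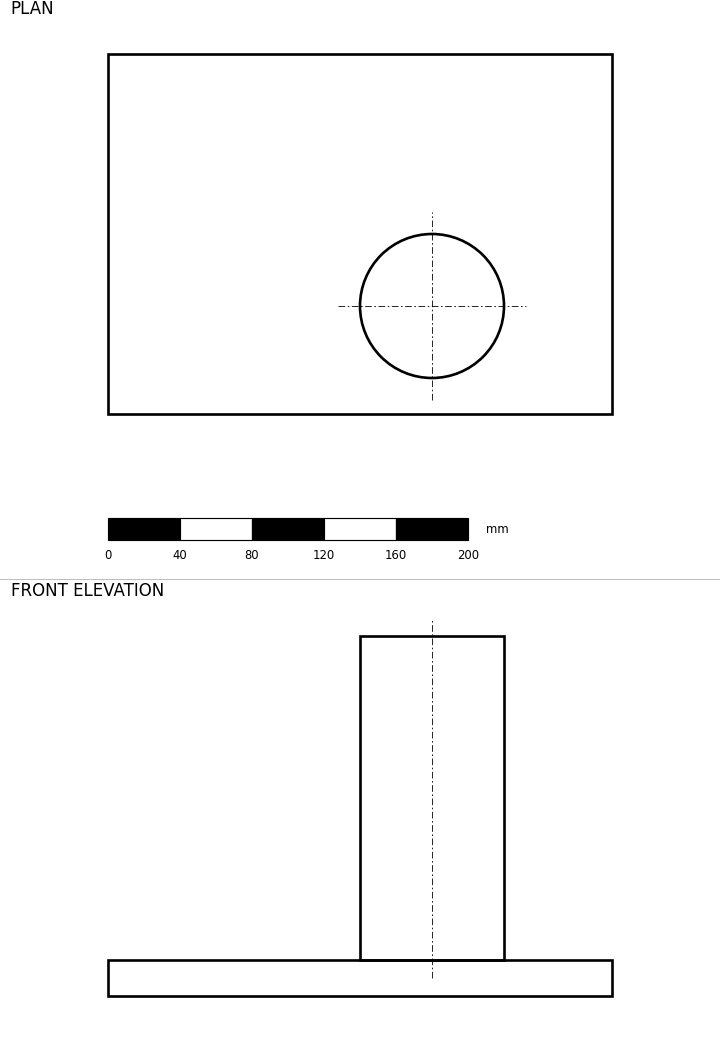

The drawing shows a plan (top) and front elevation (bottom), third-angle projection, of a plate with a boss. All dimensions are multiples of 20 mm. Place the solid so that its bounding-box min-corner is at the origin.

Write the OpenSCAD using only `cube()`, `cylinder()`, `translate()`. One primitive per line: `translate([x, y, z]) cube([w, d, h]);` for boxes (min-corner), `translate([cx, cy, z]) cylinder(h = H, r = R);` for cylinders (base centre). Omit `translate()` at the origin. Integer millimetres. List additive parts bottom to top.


cube([280, 200, 20]);
translate([180, 60, 20]) cylinder(h = 180, r = 40);


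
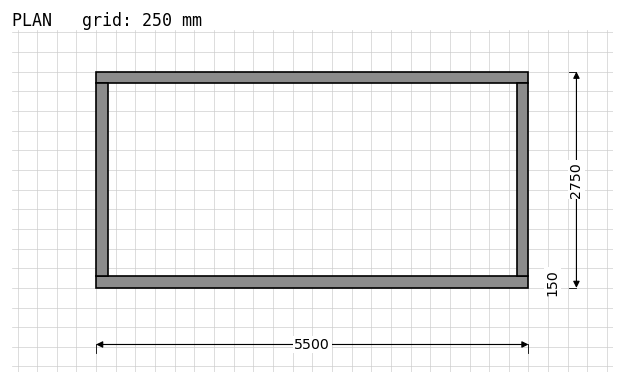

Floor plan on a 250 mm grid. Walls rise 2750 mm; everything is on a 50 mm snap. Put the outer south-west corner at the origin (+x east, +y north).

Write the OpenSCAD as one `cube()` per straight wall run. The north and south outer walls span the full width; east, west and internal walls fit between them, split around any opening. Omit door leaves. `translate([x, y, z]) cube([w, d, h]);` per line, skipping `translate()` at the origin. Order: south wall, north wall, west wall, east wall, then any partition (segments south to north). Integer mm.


cube([5500, 150, 2750]);
translate([0, 2600, 0]) cube([5500, 150, 2750]);
translate([0, 150, 0]) cube([150, 2450, 2750]);
translate([5350, 150, 0]) cube([150, 2450, 2750]);
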